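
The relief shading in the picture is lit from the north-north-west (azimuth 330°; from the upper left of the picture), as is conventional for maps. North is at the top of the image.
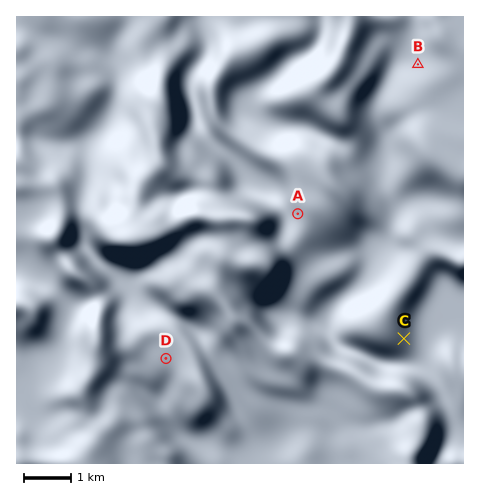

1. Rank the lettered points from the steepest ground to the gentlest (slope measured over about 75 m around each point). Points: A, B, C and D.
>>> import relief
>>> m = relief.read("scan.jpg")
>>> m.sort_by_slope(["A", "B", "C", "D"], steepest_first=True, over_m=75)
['C', 'A', 'B', 'D']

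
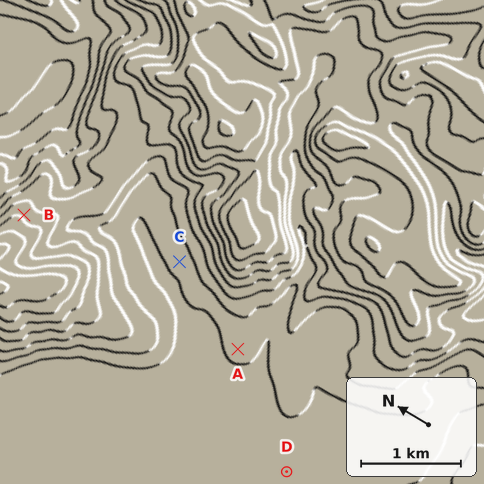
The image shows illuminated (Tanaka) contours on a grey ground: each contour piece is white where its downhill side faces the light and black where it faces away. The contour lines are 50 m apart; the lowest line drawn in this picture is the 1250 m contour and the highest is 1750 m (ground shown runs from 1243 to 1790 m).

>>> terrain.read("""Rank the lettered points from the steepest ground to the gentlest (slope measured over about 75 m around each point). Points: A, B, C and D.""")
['B', 'C', 'A', 'D']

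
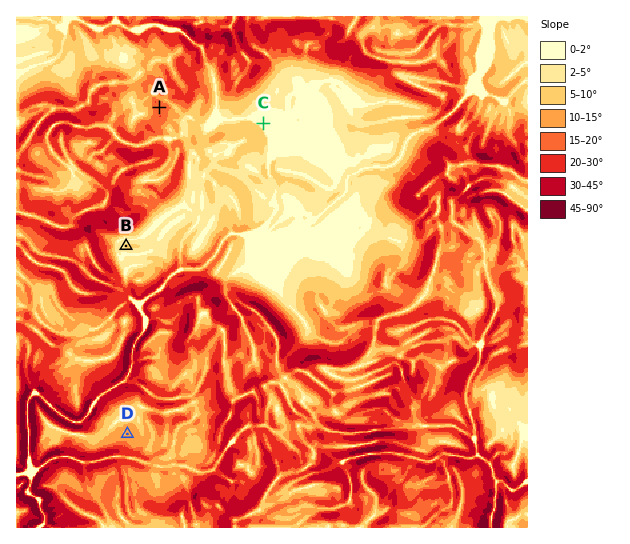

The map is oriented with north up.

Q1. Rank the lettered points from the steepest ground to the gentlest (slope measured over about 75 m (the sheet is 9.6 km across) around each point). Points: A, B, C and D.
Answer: A D B C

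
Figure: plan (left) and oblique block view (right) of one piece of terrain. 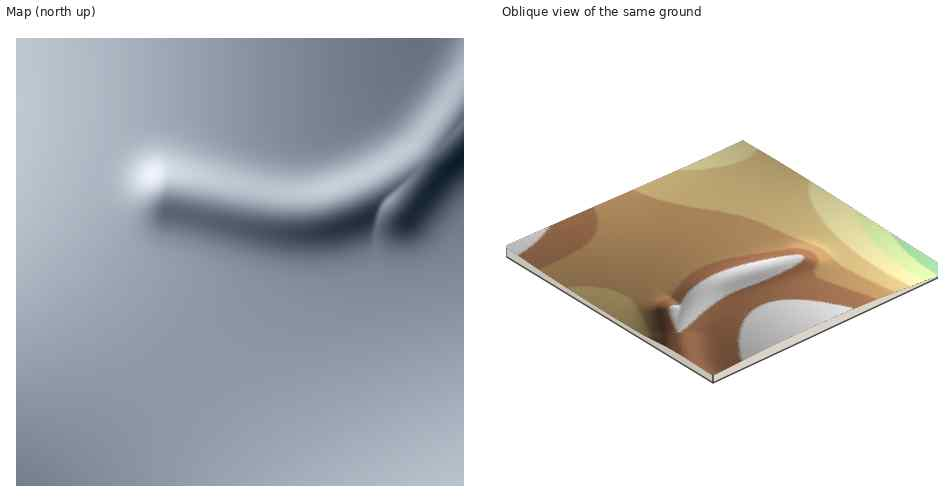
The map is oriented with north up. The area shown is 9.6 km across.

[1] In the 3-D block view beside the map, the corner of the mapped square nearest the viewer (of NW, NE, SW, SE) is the NE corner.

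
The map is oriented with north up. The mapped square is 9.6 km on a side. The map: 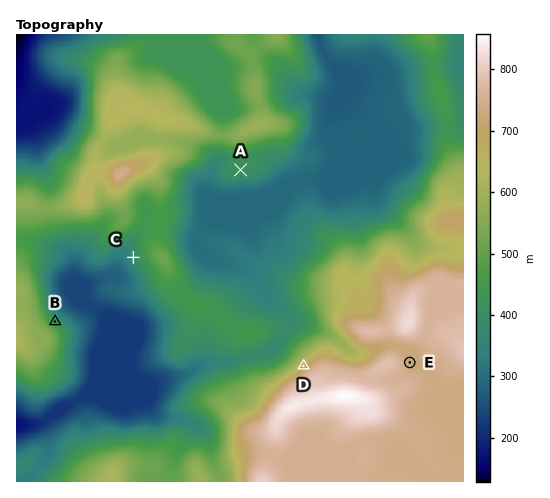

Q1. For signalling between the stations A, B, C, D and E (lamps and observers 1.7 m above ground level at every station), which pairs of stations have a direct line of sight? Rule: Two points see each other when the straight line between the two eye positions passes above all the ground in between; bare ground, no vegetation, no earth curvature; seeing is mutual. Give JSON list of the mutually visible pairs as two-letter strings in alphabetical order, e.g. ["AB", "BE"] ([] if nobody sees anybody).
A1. ["AD", "BC", "BD"]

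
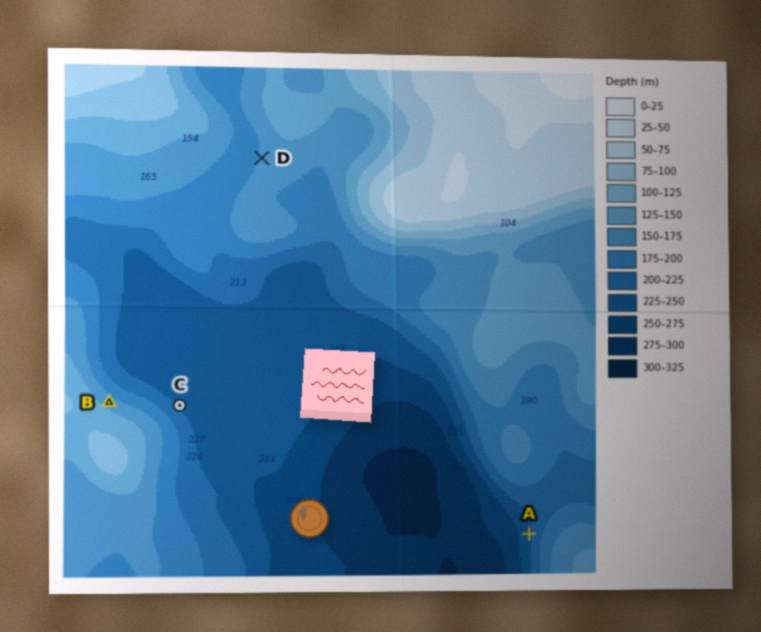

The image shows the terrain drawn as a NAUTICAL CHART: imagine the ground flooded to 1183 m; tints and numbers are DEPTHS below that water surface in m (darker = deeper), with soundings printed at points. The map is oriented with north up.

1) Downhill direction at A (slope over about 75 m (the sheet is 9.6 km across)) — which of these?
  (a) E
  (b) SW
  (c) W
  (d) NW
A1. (c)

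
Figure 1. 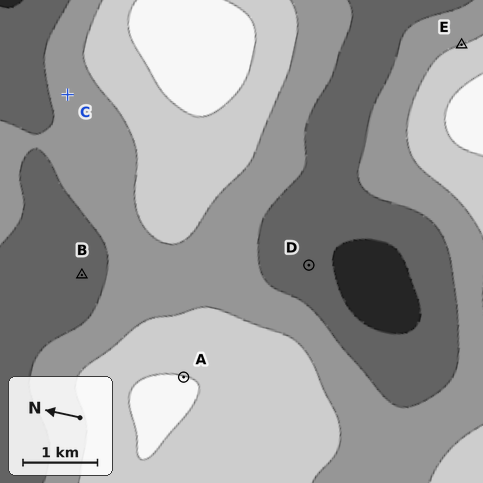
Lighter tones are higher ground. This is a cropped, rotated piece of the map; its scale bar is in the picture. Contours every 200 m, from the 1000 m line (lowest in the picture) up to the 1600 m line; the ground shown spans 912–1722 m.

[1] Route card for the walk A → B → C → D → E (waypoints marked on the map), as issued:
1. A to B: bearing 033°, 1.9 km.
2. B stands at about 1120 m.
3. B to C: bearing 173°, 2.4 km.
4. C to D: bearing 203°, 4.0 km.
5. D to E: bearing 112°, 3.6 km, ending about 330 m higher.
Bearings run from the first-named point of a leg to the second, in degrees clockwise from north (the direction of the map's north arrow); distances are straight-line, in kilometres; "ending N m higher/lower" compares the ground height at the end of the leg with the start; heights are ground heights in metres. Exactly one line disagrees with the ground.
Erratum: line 3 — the bearing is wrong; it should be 073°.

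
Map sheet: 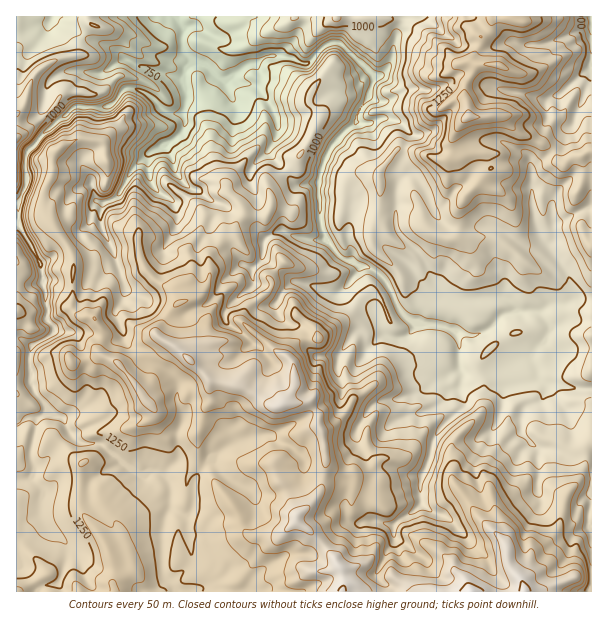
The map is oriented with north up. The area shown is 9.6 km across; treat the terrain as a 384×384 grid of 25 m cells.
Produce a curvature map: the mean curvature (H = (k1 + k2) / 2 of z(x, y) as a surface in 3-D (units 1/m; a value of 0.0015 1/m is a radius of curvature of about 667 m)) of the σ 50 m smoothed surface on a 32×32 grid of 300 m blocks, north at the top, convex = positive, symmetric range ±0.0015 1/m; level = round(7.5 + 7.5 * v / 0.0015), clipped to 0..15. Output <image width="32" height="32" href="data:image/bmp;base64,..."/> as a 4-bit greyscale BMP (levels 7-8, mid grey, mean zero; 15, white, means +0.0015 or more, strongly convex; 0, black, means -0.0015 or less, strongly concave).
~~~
<image width="32" height="32" href="data:image/bmp;base64,Qk12AgAAAAAAAHYAAAAoAAAAIAAAACAAAAABAAQAAAAAAAACAAATCwAAEwsAABAAAAAAAAAAAAAAABEREQAiIiIAMzMzAERERABVVVUAZmZmAHd3dwCIiIgAmZmZAKqqqgC7u7sAzMzMAN3d3QDu7u4A////AJhLe3dnd4ZoV6dap4xnt7VaZlmnd4d2SpurZlbHPIhoh2SZlneHiKRranOcgX6HV3Znt4d3d6irtkQoyAfsR5OGe3iIZnekjZV21SJsh1WkllqIiGhsZHapd5ka18ZX02haaFZohnanaZiWCrbEl3l4fbR3dnaaxm1XzXbFhWZoiYJphnmXVDl7Giiy02hpiVY5dpuEpVaCuYdVd29Jh2jEh2WNZadr28XURoZomHeKSIdj6GO6xnykXednZ2Z2ZUirnoY7lok/U3W1eFl3d3s499ZWy4pl2UVziJpqp3dnlgKlj2aWfEXuWGdWNmqXeuDu4mOlotQvdZaieamFZ3iQx4dCqpkrPSJqaYdmZoZ1sKpVfZu0prKMaA1lenaaadB8gsc4mELttgbVZ3lpp1kMxoLZS2jAkDGMhou5mHVdLZYf6maZqU1rapa1dVlXWxx9APcZlMXMGYaVlNZdN5QPhoWw9G13pAqWtllaqCdLDJWPBXusl3xWubU7lpsqxg31qjAnpoluwKma+5iVO4zwn87ZkcdMBfQllQLTKrgnnAMH9kOXOhesV2Xrr//GlsL58IHjl4aMp8CWddcyEmeXRS7KRpRme9qTGbhXLPllPdvhJ3VJUkEPQ1aY7PtrtIVYNrq2t5x2wCx1jApBJGaGidp0dWmIyq+6uITIu+uy"/>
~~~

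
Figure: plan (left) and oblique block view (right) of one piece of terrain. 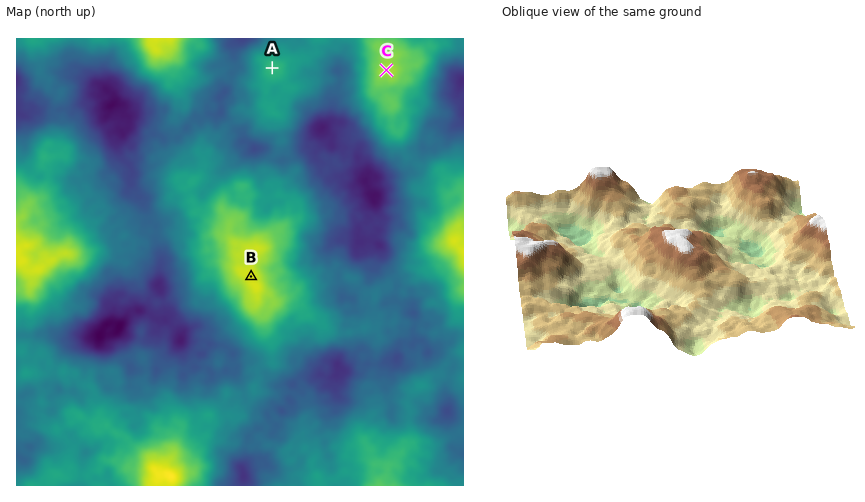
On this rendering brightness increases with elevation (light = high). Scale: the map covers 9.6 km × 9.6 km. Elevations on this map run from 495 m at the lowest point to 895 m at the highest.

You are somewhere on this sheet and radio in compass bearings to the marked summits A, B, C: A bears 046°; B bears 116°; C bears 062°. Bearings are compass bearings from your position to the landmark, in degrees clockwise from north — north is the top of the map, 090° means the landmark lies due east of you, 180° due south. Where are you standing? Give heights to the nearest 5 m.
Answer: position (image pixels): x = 121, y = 213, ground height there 640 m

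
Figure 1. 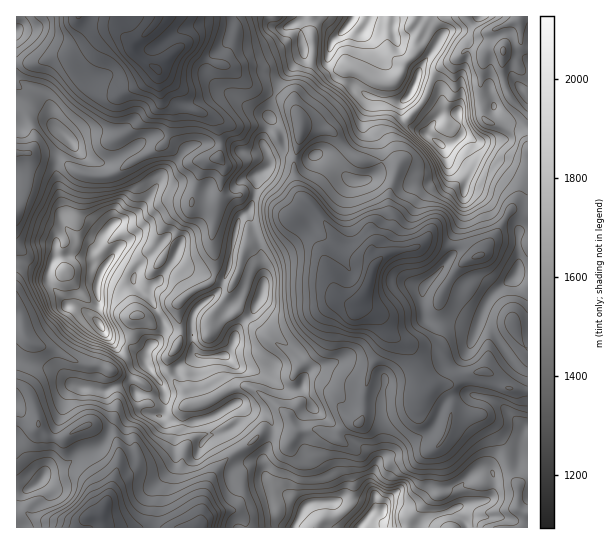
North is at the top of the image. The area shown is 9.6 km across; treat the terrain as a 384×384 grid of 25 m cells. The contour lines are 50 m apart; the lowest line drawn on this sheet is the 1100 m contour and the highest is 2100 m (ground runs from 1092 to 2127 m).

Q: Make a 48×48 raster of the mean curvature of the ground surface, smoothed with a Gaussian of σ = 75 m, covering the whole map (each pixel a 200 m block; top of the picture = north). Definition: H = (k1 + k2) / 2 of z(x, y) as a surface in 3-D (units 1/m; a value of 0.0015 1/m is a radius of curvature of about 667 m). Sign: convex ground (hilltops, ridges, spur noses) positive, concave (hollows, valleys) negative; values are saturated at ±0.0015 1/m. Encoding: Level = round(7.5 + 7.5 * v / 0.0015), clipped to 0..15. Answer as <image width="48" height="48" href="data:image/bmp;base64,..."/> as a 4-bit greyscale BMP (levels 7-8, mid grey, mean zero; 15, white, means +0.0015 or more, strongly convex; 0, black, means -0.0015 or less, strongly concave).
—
<image width="48" height="48" href="data:image/bmp;base64,Qk32BAAAAAAAAHYAAAAoAAAAMAAAADAAAAABAAQAAAAAAIAEAAATCwAAEwsAABAAAAAAAAAAAAAAABEREQAiIiIAMzMzAERERABVVVUAZmZmAHd3dwCIiIgAmZmZAKqqqgC7u7sAzMzMAN3d3QDu7u4A////AIdmU0ZXeIh3YUu1WHjmRUjZthioataruEaGVBM3iYmHYiZVWlTqZjKd9Set7IZ4U3Wd2lUFm6mXYmuVane//7RO+3libM7pR8yJ7Gcjm7mYY2uVmqqHd7Z/j9VmdmWZVZvpiGh1iJmZdUuFu5lmVXebFMeqi5SZNXnbaIh0hmeqpzeWnIhEaYdsVjN3V7vYWWirepqSdVeny1NZvFRXeJYruXIkVpu2eYd4SrzCc2iUbpcxbFKJl0SYraUxRomHeJRFE3ikcpmHOJulB5NoU2yGiXemNniHiGQrkQF3g3zL2mWqRrVUOYEHiGSLRmZ1i4U72CF1nf+mrftaunKL6kU4qEVsVmIo2qNauGahe0iREVz9tiZu1GpZuEZqhYefpWJpqs3zv1vVdzKZEpuaVHhIuFZXif7HIzRpz9uqwg9leIUgSsfLR2dWymZlVYZSJomZuWYAd/pJeGWrqpVrmGdm+nZohjI1rLqZYREDnvNLvKzpeLhKqrqGmHZ6aqVI2oZUI0RcbMYD/M+maGa5Z72oZmZ3W+cstVJFV4n9R/9A8Af5VGuoZ5rIRDNWadltZUV1eL/5R1ez8Rb4JZp1aJaXVXiZeKuHNlRWm9+hAh6T8kZphohUV1A1VHzph4yEJUN+/MliMI0R/Dhm+pdVVVRVRVq0eHylJVWM2S2FePYgT/WF/5ZnVFU1iGuiaGnIaEfeZG9ki6t2IIg2v4VnVYoiurzFSWarqXn6Ip6Tel53qE0mn6Z2VZ5w3MrNR7l5+5StI5v2OlOnmUuVjKaGRZuQfKd+0VdozWF+mai+VIOsdhjDnJeXR5hkAkM3+RAXu1esVZlc10h/hBfym3eGaJp0dSAWh2QlmXirh3qmjHatthbzyVVolViFabcDqnYiu1iZtWnOl6aGiDT4xiNqYphEl6sgbKiDujeMyZrNu2djJ0TP1AN3CNt0U4xxO6WlJmRs2GiuaJRkKGVo40ZQTLqpVoqnb/mXJ2NrtmZopql4SpRhx4UDqqqaaLiZneqHZ3R7pCITab6bebTs/JZamKzdlZh2yLd2d4Z7YCVTJr/GZpA577VqiLl5k2cn+Jl3dnRpN8u5UkiWMQBmXMRfuZMEdDEZ9npYhzFWj6VXukBM23T7r2ke6kN4hBFv92yWlLVK/oZVe8h6zreU3DwFhSnKgir/jN/rx7WfyJqql62ImUMSWLoEUknFNM/mO8IUe3arial3u0ZmURNor+UFZle4V2Kaj2BJpoeMmHVDfIJnVHmrrJInZkbdvMBJn4DcMnashTRUaJSnabu4V5RHZW3tuvsKjIHFDJzKY1iIhlJVaruER5Uket+kII8anILSnZZ4VYmct0BIvJZEmI12npY0dC91a6O0pCFHV4eshCI4zFE2hmzIvDNppyvjFbKjdlVVWIeoFMkSarl4h3jXbyV4d2HNQINweZl3iXeFJa2SBatndmXUP4apbJR/s4eUhMu5hndkdhe7dXpVe+ySTPrYfFZ7/YMXpbm6UYlmmVNpmGl1jp63dp54e1WHl0tTNA=="/>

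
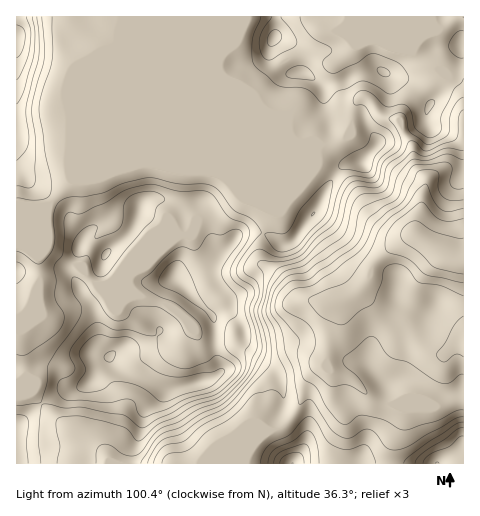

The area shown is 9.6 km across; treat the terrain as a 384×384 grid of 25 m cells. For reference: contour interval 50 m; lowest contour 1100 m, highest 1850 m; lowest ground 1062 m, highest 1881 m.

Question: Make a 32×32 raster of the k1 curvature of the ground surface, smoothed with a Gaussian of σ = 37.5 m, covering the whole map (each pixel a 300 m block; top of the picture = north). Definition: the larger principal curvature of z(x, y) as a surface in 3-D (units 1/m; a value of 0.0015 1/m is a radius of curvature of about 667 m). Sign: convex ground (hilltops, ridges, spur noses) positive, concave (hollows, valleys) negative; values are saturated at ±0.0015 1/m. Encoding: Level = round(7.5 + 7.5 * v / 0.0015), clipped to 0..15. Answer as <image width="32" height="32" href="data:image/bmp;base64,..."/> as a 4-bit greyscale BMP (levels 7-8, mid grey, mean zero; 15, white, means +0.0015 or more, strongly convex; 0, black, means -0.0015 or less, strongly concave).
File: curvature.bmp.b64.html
<image width="32" height="32" href="data:image/bmp;base64,Qk12AgAAAAAAAHYAAAAoAAAAIAAAACAAAAABAAQAAAAAAAACAAATCwAAEwsAABAAAAAAAAAAAAAAABEREQAiIiIAMzMzAERERABVVVUAZmZmAHd3dwCIiIgAmZmZAKqqqgC7u7sAzMzMAN3d3QDu7u4A////AKiHiXnZR4d4iu/omqmr3tm3iIiI22mXeIio+qmqd3m9uId3d616hnh4hsqGmoiIjcqIaIm+uYeYeKm7d6iHh3t6vJmoiNuIuXiMq4mXmHiZh5vsmJvP/+mHjJqJiambq5moi5qpmJz/2buHeJuZmGqZmbu5iXZ3y+qod4qpeId6eImrrcmIiMbciJmIiXiIiXh3i6iZuXjX+qmZh4mIiIiHd4uGmph7y+d4mIeIiImImJmbiJiHzIzKVod3iJmJqpeI2IeKvMet7naJeIiZm7q5i6qoic2IyW3HuIiHq6iHuJua6HedmMtmyriXiKqXeId52dyIiYmfqf/HiamIiHh4erqKt4iJjfuq+JqodmiJh4uKp9l4iLqod++5iod4qHiLmavKmqu2eHift3mbmLmbmHd6vdu8qHh4evdr6om7uYd3eImHeIiIh4jcr5iGm6l3iIiIh3iIiIh3nv5pi3q5eHiIiIiIiIiIiIif7a982Yh4iIiIiIiIiIiXfdu/69eIiIiIiIiIiIiImLuVzZfWd4iIiIiIiHiHeZipuby253eIiIiIiId3iGuqZ7mZy+eHeIiIiIiIh63ercvLl4rZh3iIiIiIipqpuGicyod66YiIiIiIh4iMuaqpeniKrPmIiIiIiHh3i+yXiIiHiIzpd4iIiIiIiHjYeIiIiIia"/>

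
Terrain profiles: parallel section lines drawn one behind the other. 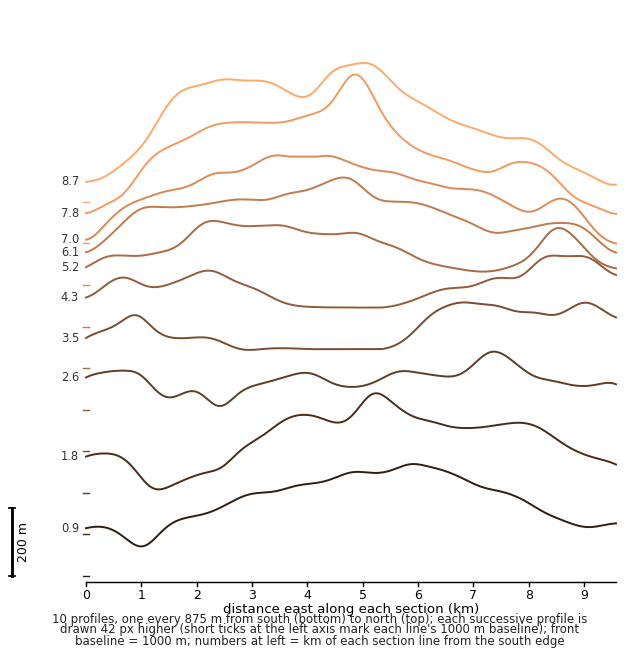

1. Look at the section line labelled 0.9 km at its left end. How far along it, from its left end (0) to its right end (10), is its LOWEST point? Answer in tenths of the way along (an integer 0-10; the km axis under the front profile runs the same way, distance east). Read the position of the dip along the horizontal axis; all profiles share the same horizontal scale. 1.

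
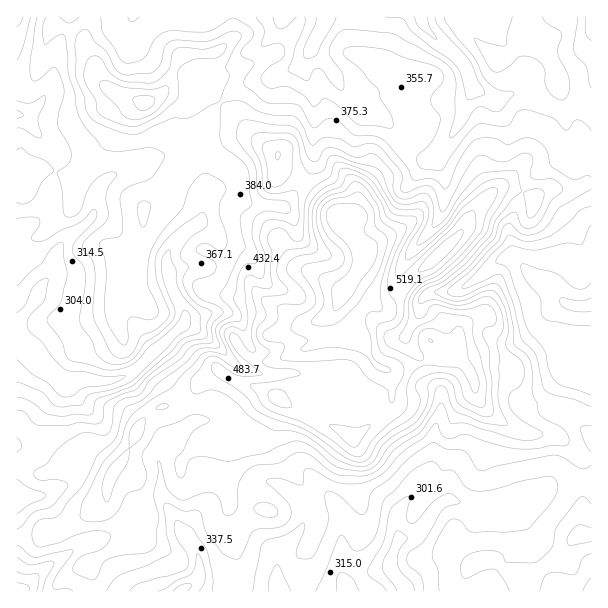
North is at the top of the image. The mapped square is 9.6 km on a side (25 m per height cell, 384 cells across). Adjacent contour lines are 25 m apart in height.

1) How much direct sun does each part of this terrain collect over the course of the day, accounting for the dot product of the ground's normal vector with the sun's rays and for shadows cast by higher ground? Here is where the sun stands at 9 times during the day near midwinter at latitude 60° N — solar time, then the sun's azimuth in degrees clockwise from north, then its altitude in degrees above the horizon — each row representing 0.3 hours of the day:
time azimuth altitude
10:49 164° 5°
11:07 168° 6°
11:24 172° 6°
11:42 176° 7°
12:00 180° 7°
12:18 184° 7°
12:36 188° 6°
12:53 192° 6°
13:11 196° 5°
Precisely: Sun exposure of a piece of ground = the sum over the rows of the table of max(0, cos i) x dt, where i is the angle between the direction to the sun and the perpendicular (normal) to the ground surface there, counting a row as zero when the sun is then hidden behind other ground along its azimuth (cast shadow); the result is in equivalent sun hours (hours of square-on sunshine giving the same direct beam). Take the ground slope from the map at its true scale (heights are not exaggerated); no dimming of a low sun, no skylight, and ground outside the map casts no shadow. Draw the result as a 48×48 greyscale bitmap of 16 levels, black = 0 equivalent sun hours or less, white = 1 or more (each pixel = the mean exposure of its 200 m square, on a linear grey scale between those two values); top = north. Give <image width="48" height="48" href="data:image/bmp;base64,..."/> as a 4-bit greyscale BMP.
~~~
<image width="48" height="48" href="data:image/bmp;base64,Qk32BAAAAAAAAHYAAAAoAAAAMAAAADAAAAABAAQAAAAAAIAEAAATCwAAEwsAABAAAAAAAAAAAAAAABEREQAiIiIAMzMzAERERABVVVUAZmZmAHd3dwCIiIgAmZmZAKqqqgC7u7sAzMzMAN3d3QDu7u4A////AIQ2d3ZniapRRVVVZVVFZCJmVFVmZVVmZ6kiZ2Z4iIulVVVWZmZnUySHVEVmUyR4dpykEkeImHZWZVVVVWZmZ2VWVTNVQyJXZpirYQNomFI3ZmVWRFZmZ4URNDERIzIkeVVWiGU0VDJodmaJhEZmZmZCE0MhEjNDVhI0aalkRkaGZVealkVWZlaHIkMzNEMiERABNWh1VEmGRVZmVVRGVVZXUREjREQyIhABE0VmQ3qXVUMhJWRWVWhUhTVlRERDI3dkETVmVXd2ZVMiR1WId4h0WHiHZVREM3d3YxNmVVZVZmZndVm83aiGRmZ3d2VVVUI0VSFFNFRWZnmZdorO/rmIZmZneIh3djMzNDAVZkNXd3mYiKvNuZqZeIdmeaqpY1QzIhAFh2RERERoms24abzLmZh4mqqXQ1MRAAEiVnZDM0VordpjNqzch4m8pjIhNTIAAAMwJ4dlVWis23MiM2mrpozaQREjVgEQABIQAkZ3ZniadEREREZmh4ulI0QzMQEQAAAAAAJXiJhTNEREVVVDV2dkRlIAABABEAAAAAI2iEIAATRFV4d3nJdEVmQgEhEmmZdAAAACUQJXd3ZmZ2RYvbUjVUMzNBNnd4ioEAAAAHUjeqmZlQATZ2QkMRJEREZ2VVd3YQAABVOZVFZohRAFczQjMQE0RGd2ZndViiAAAwNFZ4h0MlUxESNGdBI0RFRVRWZVeJIAAAICM0eXRapwARFXQiMiEXITNEVVVDNFMTVVIAFpd2RAAAASEjQxEWU0Q0RVQxWZdUUwATVXhjOEAAAAAjM2mWdDRERFUiZTIkMCaIUjd1JutAAAEiJXd2h0VVRFUzQSMiAVd0EBWHQX/6MAAkd2VmZ1Z2VEVVd2UxAzEQATV3cQW+1xE2dmZlaGRmUzWII0QyN1EAR4VGlgBKzLiKmHZTV5QBI0V5YRJFZTEDinMSWjADnLityoZWRIpAFFVXliRVQgAFd1VAA3EANnmaqHdphVeERVVVaHVTEAAjMzMxABEABIuGh3d2ZlVmVUNFVWQzRVRBAAAAAAAAAWiFaJiFVVRmMhEkZWVEWMpRAAAAAAAAABViFFVkVVRHYxEkZlVVVWdRAAAAAAAAAAAjAAE0RDNGd2QyNFVndlUwAAAAAAAAAAAUQSMzIjRFZ3dlNFZ4l0QwAAAAAAEAEQABMzQyE1VVZ4h3ZVVmUgARAAAAATMgAAARIzRANlVnmsuFZlREEAAAAAAAEzRCAAASMzQxQ0V5qa3YZ3VCAAABEAABMzNDEQEiI0MqczRVZ2eah3YxAAABEAATM0MzIAERJFQ2dUV4dBAVU0ZBEAABEAEjNEVUIVZEVlQ0Z2d1EAABQzNVMQABEBI0RFVUJ5h2VEREZ2VDEAABV2VEZjIRE0VEQzIhSGZlVTNDRmVCEAACV3iDE3UgJmUyIRABmFRVZTMzNWVBAAARAAFIcxNCIiEREQAHpTRWZlQiNWMSIhIgAAACRSFVIREREQBoUyNWQ0UyIzITRDIhAAAAEjE1MjMhARR1MyIzIiRA=="/>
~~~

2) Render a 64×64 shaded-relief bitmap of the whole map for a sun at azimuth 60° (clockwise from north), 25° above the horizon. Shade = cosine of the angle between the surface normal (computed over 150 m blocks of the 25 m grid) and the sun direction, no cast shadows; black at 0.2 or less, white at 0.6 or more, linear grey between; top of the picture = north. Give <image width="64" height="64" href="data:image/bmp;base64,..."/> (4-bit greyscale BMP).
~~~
<image width="64" height="64" href="data:image/bmp;base64,Qk12CAAAAAAAAHYAAAAoAAAAQAAAAEAAAAABAAQAAAAAAAAIAAATCwAAEwsAABAAAAAAAAAAAAAAABEREQAiIiIAMzMzAERERABVVVUAZmZmAHd3dwCIiIgAmZmZAKqqqgC7u7sAzMzMAN3d3QDu7u4A////AEM1d2Z5qZiImGVVZ4q7p1eZq5Z5zbY0ZniIh2aKqYeaVURmZoqpiIeIeGRXiruWaJmqhorMhEVmd4h3d5qod5pVZVVnmpiHiHeKc1eKupZoiap3m8lUVmd3iIiJmZd4qkRmZWiqh3eIiLxzV4q6l2eJqXeauFVnd3eJmZmZh3mpNGd3eJiHd4mr21NnirqXZ4qpd4q5dnd4iJmaqqmHeIhVd3iIh3d3m83HNGeKqYd3iap3iruXdniJmZqqmXZnd2Z4iHd2d3is3ZU1Z5qXd4iJqneKzJd2Z4mZmZmYdmeJZomHdmZ4iJvbdVV4mXZomYiqd4rLdohniZmZiIh3d5pnmYdmZ4mHndhWZniId4q6iKp3ist2iXeaqYiIiId3mniYdmdnmpittVd2eJiJrMqJuWeauoeJiJmIiIiIiHeJd3dmZmeamLx0aHd4mZq8qIqnZ5qpmHiYdmd4iIiIh4lVZmdmVpqZumV4h3iqqqmHmnVXiZmZd4hlZ4iIiIiHiVVnd3ZWiZm6ZomYeKqZh3mXREVniamHiHZniIiIiHd4Z4h3d1V5mrpmiYd4mYd3iXQiMkeaqYh3dmeIiIiHZniIiHiHZniryWeJh3eIdniYUxERWrupmHdmZ3d3d3dVeIiIiIiHd5q5d4h3d4d3iIZBABScy6mYdmZmd2ZmZlead4iIiJl1aamHd3iIiIiIdSABN6u6mIhlZ2ZmVVZ3ert4mZmZumNIuoh3iZmIh3dTACR5qqmImXV3VURWiaq8upqqqqu4U0ipiIiIiIdlVDEkeJmZmYirhWZDNYq7u8uYq7u6q5VEV5iIiIiHZUMzNXiZmYiZmrymQyJrzLu6qYi8zMupZVaIeJmYeHZUMjV5mZmYiIirzbYiJb7bqqqZq7vMy5d4ial3mYeHZUMzaamZmIiIeKzNxhJJ7sqru7vMu83KiKqZl2eId3dkRWeaqZmYiHd4rMylIlvuuazMu7u7zKh4iIh1V3dmdlaJqpmZmIiHZmesunMjfP2pvdy6qsy5ZWVUVnZWd3ZmjMl2Z3d3eHdVecyoZEWe/Jre3KmZy5ZEVURFeYZnZlfdY1VWZWd3dUes3JdVeb7crO7bqZipZUVmVEWLqGZWi8QXhVVWd3dlat3bhmiazd3e7tupmIZVVnZURqypdWi6MFpDVmd3d2ad7clViqvd3d7typmIZVVmdlNHqoiYiXICuCNnZnd3eL7bp1e7m9273+y6mZlVZndmRGiYeKqWMSi1NndmZniJvKiqmamby5v/66mZmWd3d2VFeZiJvKU0V1NFVnd2eJmpic7JibzKrv/bqqqqiHd3dUV4iIregiNDIjNomXVXmpib39id7KrP/9urupmqh3dlRXiInPxAJERDNpqYUzaaqrze28/rmd//yruXeLqGZ2VFaImt6BJndkNql2QyRpqrzLzKq7qJz/67uWV3qYdmZUVnib7WNol2RalDQzVoiavdqZd5qqms7bqXZniZmHZURWeKzsZHiHZXlSNFaJh3m964d4mZqqvcqHZ3iIiZdVRFZ4rOpVZndmhzJGial1WL3tlnmqq7u7qGd3d4iJl0REZ4ibyVVniHZ1I2iqhkNIve63Z5q7u6p2Z4d3iIiYVFZ4iIq6dmiZdlIki6YyI1m93tp2eru6uWRnd3iXeIh2Z4mHeaqYeJhlQjasggAli83d3KZoq7zaQ2eIiZd3d3d3d3Z5qpmIdmVEactQAUerzd3d2lWL3tgzeZmZl3d3eJhlVXmpmZdVZmaLySACaavv/c3tc2rNyESKqZmXeHd4qFVVeamZmGZ3d4qVEASKvP/+zO6TWKu6dYu5mIiJh3ipVWaJmZmod4h1VlQyNqu9///L3qVXiruGi6mYiJmHeKl2eJmZmZh3h1MkZmZomJ7//rrOplZ5u6mrqqmYmYd4mYeImYiJmIh3UhSJiIh2r//9y7ymVnm8y7q8uYiZmIiIiIiId4mZiHZBFJq7lljv/u7su4Zniru8u7ypiZmZh3iIeIh3iqmHdTEVnNyVff7N7tupdmeauqq7upmJmql3d4d3d3eJmHZkISat7Ye+2r7tupl2Z5qpmru6mIq6l2Z3d3d3d4mYdlQzWL79mcy6vtuYmpdnmqqau7qYm7l2ZmZmZnd3iZhmVVebzv2qvMvNuYiaqGeaupmqqpibp1Z2VVRFZ3iJmHZmirvN/amsy7qYiJqqh5qpiaqpiZh1Z3VDNEVniIiIdmiby7zdmb3KmHeJmquXmqh5qqmJpmZnZDNVVWeah4iHibzLq9yZvLh3eImaq6ibl4mpmJqmeHZkNEVWerupiZmavMury5rLh3d4iZqruql3iZh4mqeIhkIjRpq7u7qZmqq8uqvKmrl3d4iImavLhVeHd3iqpniGMSV73cuau6maq7u6q7mbp2d3iIiJrNkzV3d3iaulZ4YyR67ruoiqmImqu6qqqJqGZneIiZrO1hR4iIiJu6VXh0NYztqZdniHeJqqqZupmFVmeJmarO+jFYiIh4q7pVaXQ2neyohlaJiJvLqZrLqFRniaqqvO+0A3mYh3m7qlRodUe925h2aKupq8upm8ynVomqq7vO6kE2mYh3ibu7VFeGWc26mIeKu7mau7uqq6hmmqqqvN2UE2mZh3eau8xTRoh5u6qYiJqqqYm8zLqaunaJqqq92kI2iqh2eau7zUM2mZmqqpiJmZmZmbzMyom7lomqqrzGI1eaqGaKu6rN"/>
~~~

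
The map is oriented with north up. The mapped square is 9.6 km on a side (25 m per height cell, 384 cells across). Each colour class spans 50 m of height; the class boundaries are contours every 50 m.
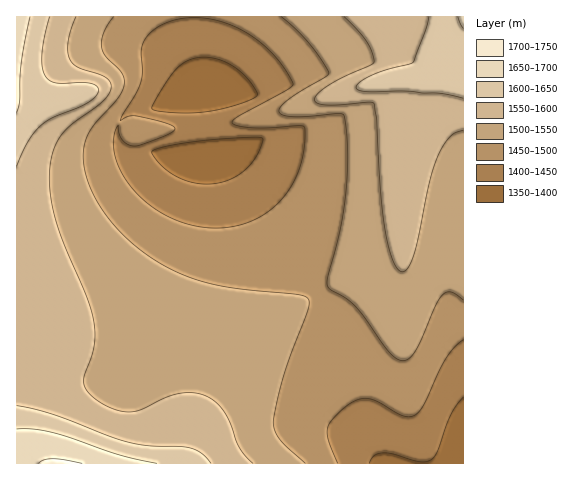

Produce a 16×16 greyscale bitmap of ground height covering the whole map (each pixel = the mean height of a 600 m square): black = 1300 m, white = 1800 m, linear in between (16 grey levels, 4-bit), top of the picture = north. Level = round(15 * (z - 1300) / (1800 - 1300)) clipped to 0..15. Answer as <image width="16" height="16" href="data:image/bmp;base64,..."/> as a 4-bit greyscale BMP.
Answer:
<image width="16" height="16" href="data:image/bmp;base64,Qk32AAAAAAAAAHYAAAAoAAAAEAAAABAAAAABAAQAAAAAAIAAAAATCwAAEwsAABAAAAAAAAAAAAAAABEREQAiIiIAMzMzAERERABVVVUAZmZmAHd3dwCIiIgAmZmZAKqqqgC7u7sAzMzMAN3d3QDu7u4A////AMy6qZh2VDMyqZiIiHZUREOIh3eHdlVVVIiHd3d2ZVZUiId3d2ZmZmWIh3dmZmZnZoh3dmZmZmd2iHdmVVZmeHeHdlVEVVZ4d4dlREREVniHh2VDMzRWeIeXZVQzNFZ4h6mFQzRWZniIqZdDIjRomaqodlMzRWd4mqh2VERWZ4ia"/>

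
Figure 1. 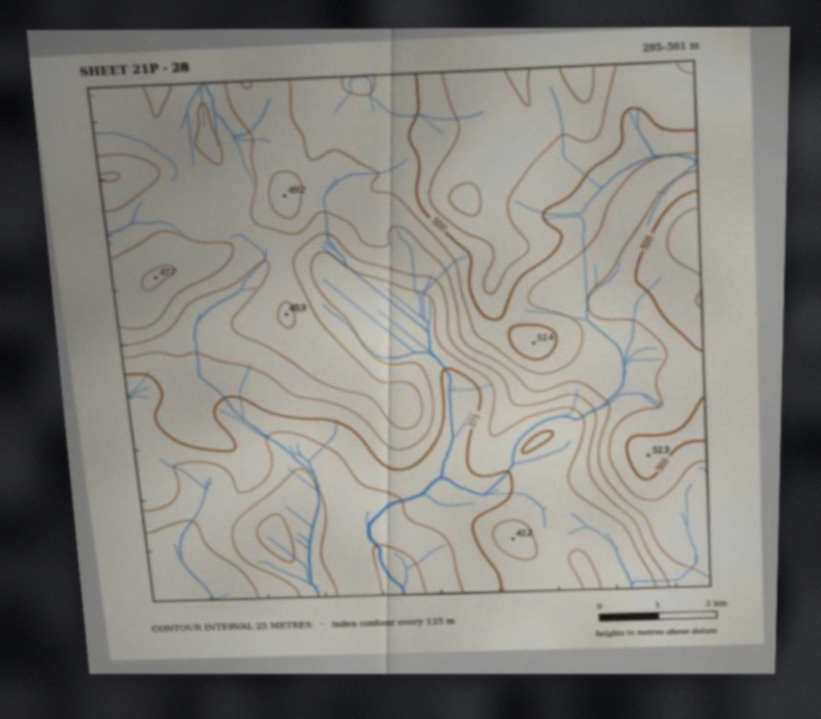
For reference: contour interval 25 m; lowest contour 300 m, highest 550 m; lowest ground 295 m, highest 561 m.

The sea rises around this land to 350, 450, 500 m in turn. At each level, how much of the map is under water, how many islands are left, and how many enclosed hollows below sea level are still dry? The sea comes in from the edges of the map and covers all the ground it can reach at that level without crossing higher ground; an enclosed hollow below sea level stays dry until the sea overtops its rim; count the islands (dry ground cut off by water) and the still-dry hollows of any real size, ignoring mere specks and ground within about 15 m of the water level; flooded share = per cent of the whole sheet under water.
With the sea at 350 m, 13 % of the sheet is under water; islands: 0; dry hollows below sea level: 0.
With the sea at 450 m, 58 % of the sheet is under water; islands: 0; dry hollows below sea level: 0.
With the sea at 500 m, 85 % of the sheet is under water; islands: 0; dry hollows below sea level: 0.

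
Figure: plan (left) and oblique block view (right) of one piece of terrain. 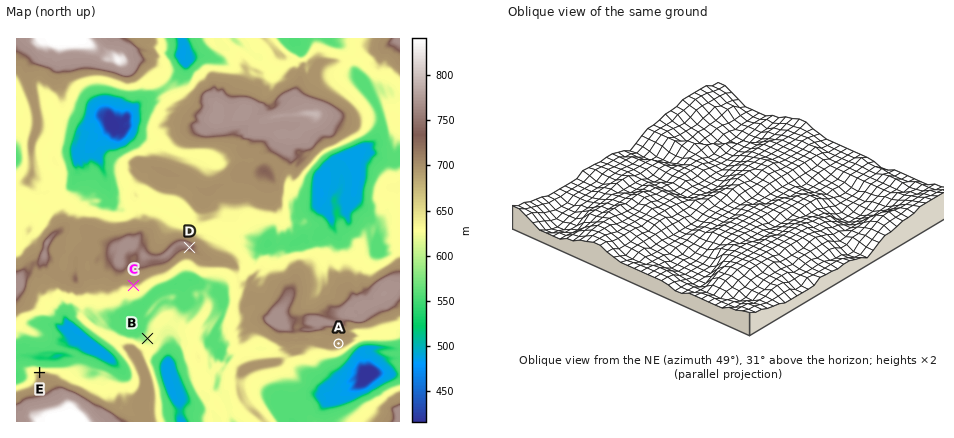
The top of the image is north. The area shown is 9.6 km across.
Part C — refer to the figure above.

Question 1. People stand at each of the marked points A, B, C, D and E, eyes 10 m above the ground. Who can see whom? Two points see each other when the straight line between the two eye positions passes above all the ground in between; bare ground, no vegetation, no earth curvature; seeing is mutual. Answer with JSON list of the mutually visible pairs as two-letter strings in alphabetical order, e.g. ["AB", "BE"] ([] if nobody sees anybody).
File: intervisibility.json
["BC", "BD", "CE", "DE"]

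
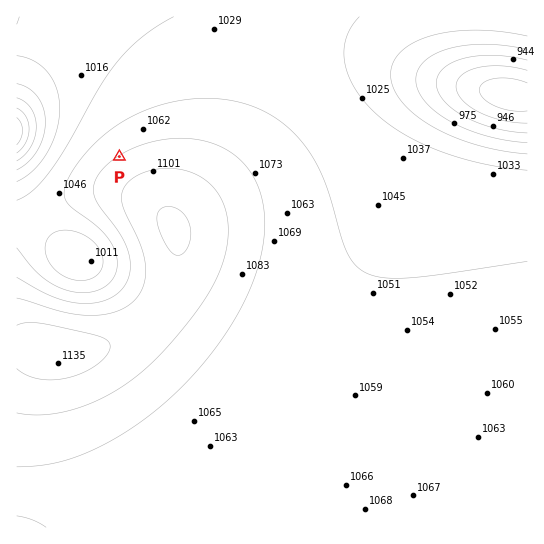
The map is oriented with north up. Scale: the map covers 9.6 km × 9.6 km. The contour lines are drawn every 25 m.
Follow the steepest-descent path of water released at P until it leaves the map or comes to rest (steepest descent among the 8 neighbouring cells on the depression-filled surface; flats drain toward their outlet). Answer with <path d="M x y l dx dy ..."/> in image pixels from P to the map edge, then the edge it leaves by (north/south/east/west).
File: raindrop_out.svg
<path d="M119 157l-41-42-47 0-5 6-9 5"/>
exit: west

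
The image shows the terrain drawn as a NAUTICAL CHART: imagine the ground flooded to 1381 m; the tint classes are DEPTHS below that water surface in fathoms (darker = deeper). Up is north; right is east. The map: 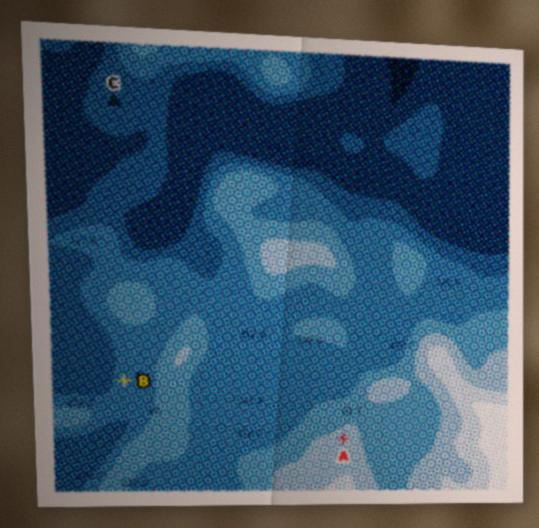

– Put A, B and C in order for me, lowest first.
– C B A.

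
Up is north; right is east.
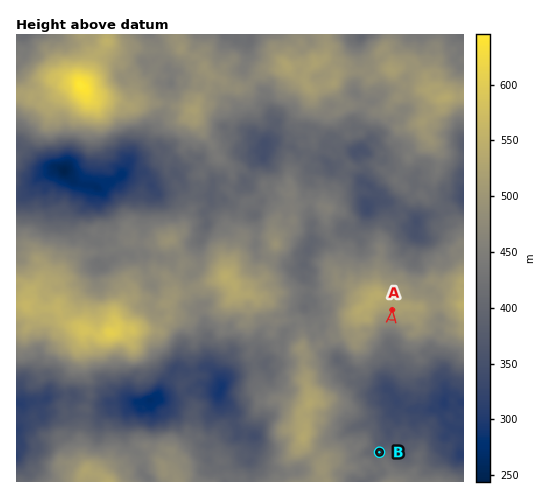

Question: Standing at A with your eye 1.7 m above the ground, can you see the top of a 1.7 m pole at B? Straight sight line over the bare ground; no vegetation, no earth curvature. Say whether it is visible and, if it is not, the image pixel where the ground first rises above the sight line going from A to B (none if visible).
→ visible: true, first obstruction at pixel None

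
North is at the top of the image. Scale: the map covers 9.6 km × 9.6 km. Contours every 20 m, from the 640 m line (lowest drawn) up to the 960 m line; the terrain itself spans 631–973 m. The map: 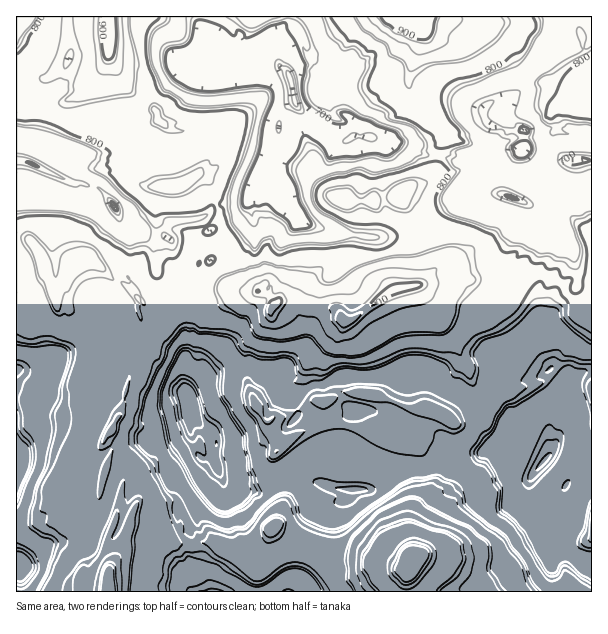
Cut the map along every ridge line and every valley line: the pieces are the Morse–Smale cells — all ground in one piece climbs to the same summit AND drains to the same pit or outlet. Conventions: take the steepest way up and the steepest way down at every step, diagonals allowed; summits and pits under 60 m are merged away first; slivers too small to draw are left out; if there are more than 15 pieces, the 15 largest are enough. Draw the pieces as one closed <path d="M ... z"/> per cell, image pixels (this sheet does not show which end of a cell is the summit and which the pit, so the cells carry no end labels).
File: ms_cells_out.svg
<path d="M252 366l-33 6-10 4-21 14 0 12 4 8-2 21 6 19 7 8 10-1 3 2 2 14 5 7 0 8-3 6-21 18-3 9-6 6 0 18 23-3 27 11 24-12 6-11 5-4 13 10 23 6 21 10 31 4 9 4 14 2 15 6 7-2 4-8 0-43 18-29-6-30-8-10-6-2 10-15 2-16 6-5 9 1 12 9 15-20-6-7-6 5-20-14-10-10-12-2-15 4-53 2-19 9-9 0-14 7-15 2-5-8-1-12-10 0z"/><path d="M21 236l-5 1 0 326 4 13 0 15 87 1 1-17 4-14 0-9-5-12-15-6-1-10 7-20 6-34 6-14 0-9-6-7 8-9 9-20 12-52 7-3 5-8-3-28-4-11 0-6-5-7 0-6-10-7-12-5-12-13-9-5-10 2-19 20-1 5-7 5-13-38-10-14z"/><path d="M591 370l-7 2-12 9-4 14 3 7-1 12-11 18-7 20-6 6-9-6-13-4-16-13 2-22-10-10-11-6-13-1-15-8-3 4 6 6-15 20-17-10-4 0-6 5-2 16-10 15 6 2 8 10 6 30-18 29 0 43-6 21 2 13 184-1z"/><path d="M294 103l-6 4-8 12-2 19-2 9-16 24-16 39-5 6-12 1-7 4 4 10-1 6 18 23 5 19 12 11 9 5 8 9 4-3 17-1 6-7 10-15 14-13 7-3 5 2 16 19 18 9 6 8 17-11 28-6 28-28 1-19-38-31-10-5-2-6 8-8 13-2 10-8 3-9 0-11-14-2-11-8-12-4-10 0-21-6-15 0-9 6-9-2-18-13z"/><path d="M225 241l-14 7 0 12-12 4-5 14 0 37-2 8 0 19-8 17-2 10 0 12 6 19 0-10 21-14 10-4 30-6 20 8 12-1-1 13 5 8 15-2 14-7 9 0 19-9 53-2 15-4 12 2 10 10 20 14 5-4-3-5 0-9 9-19-25-41-12-9-10-23-21 3-17 11-4-6-2 0 0-2-18-9-10-13-11-8-13 8-24 30-17 1-4 3-8-9-9-5-12-11-5-19z"/><path d="M200 246l-3 0-5 6-4 17-12 9-1 21-7 8-13-13-12 7-4-7-4-4-2 1 9 29 3 28-5 8-7 3-12 52-9 20-8 9 6 7 0 9-6 14-6 34-7 20 1 10 16 6 4 12-1 14 17-34 9 3 13 0 11-7 10 13 18 5 1-19 6-6 3-9 20-18 4-6 0-8-5-7-2-14-3-2-10 1-7-8-6-19 2-21-10-29 2-22 8-17 0-19 2-8 0-37 5-14 11-4 2-5-2-8-4 1z"/><path d="M198 16l-90 0 1 41 12 24 14 15 14 7 8 10 0 6 10 8 12 5 33-2 4 4 0 18-18 21 6 2 6 5 6 12 0 11 2 2 25-1 5-4 12-29 16-24 2-9 0-15 5-10 5-7 7-4-3-18-4-12-8-6-4-16-4-6-8 2-11 11-3 6-14 11-32 0-2-21 4-21-6-6z"/><path d="M444 268l-9 2-12 13-6 1-1 3 10 22 12 9 25 41-9 19 0 9 4 4 6-3 12 8 9 0 15 7 10 10-2 22 16 13 13 4 9 6 6-6 7-20 11-18 1-9-7-28-12-9-6-15 0-12-4-8 0-12-2-6-2-15 0-10 6-15-11-3-14 4-5 5-8 19-5 4-21-10-6-7-4-8-8-7z"/><path d="M108 54l0 6-10 18-14 14-28 14-39 0-1 34 26 2 14 4 2 7-8 17 1 4 24 10 5-2 18 5 16 17 9 20 26 11 16 1-1-5 7-9 21-2 14-4 11-12-1-12-6-12-10-6-24 13-21 0-5-5-12-24 0-15 2-8 17-15 0-7-8-10-14-7-14-15z"/><path d="M554 16l-144 1 10 10 1 14-9 22-3 23 5 10 13 12 6 9 0 6 7 3 6 8-1 6-7 7-1 9 18 6 10 0 6-2 6-9 5 0 10 6 12-3 8-4 7 0 5-4 2-14-2-2-15 2-9-5-6 0-7-4-5-13 10-8 11 0 4 2 4-6 15-14 4-9 14-12-6-13 16-24 2-8z"/><path d="M591 16l-36 0-1 10-16 24 6 13-14 12-4 9-15 14-4 6-4-2-11 0-10 8 6 14 21 8 15-2 2 2-3 17-27 30 3 12 7 5 28 9 32-9 26-1 0-88-14 1-4-3 6-15 12-13z"/><path d="M63 178l-10 16-37 3 0 39 14 4 6 6 12 27 4 18 2 1 6-5 1-5 19-20 10-2 9 5 12 13 24 12 8 11 12-7 13 13 7-8 1-21 12-9 5-20 4-3 9 2 5-2-3-13 12-14-3-13-17 12-29 4-7 9 1 5-16-1-26-11-9-20-16-17-18-5-5 2z"/><path d="M522 148l-10 2-12 6-20 1-15 5-10 0-18-6-4 20-10 8-13 2-8 8 2 6 10 5 38 31-1 19-13 12 18 3 6 2 8 7 4 8 6 7 21 10 5-4 8-19 5-5 14-4 12 2 13-22-2-10-20-14 6-10-1-5-10-8-25-9-7-5-3-11 2-4 8-8z"/><path d="M410 16l-122 0-2 8 5 0 9 5 4 7 3 14 4 4 15 0 11 11-8 5-6 0-1 4 15 36 17 12 2 14 12 0 21 6 10 0 12 4 11 8 13 2 3-9 7-7 1-6-6-8-7-3 0-6-6-9-13-12-5-10 3-23 9-22-1-14z"/><path d="M275 526l-5 4-6 11-24 12-27-11-21 2-2 2 0 17 15 19 1 8 3 2 199-1-2-12 2-13-7 2-15-6-14-2-9-4-31-4-21-10-23-6z"/>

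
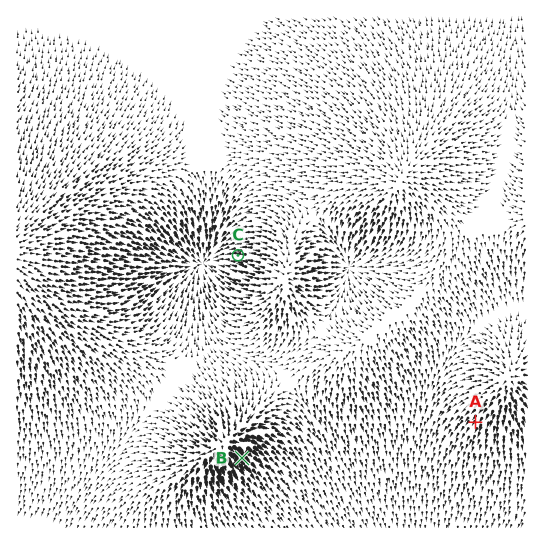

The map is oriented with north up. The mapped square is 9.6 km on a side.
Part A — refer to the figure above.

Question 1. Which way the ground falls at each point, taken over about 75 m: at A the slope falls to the SW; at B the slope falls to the SE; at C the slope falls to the W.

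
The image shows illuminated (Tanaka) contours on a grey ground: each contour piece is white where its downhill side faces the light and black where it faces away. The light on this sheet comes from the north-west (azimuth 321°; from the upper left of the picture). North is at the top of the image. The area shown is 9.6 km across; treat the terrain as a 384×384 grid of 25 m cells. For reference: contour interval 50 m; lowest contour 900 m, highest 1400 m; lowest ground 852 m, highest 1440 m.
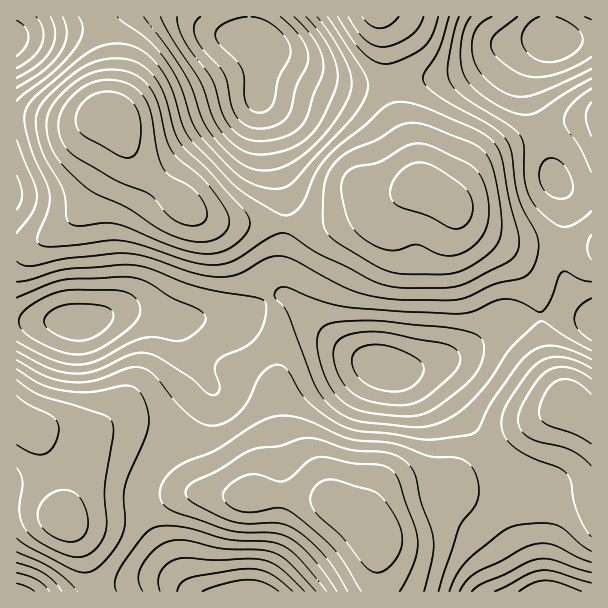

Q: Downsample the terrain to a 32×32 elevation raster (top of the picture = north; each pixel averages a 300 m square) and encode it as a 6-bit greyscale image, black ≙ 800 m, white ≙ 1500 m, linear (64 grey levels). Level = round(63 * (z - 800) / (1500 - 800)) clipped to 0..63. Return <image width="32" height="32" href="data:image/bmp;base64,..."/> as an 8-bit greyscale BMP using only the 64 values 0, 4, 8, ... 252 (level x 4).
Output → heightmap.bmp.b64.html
<image width="32" height="32" href="data:image/bmp;base64,Qk02CAAAAAAAADYEAAAoAAAAIAAAACAAAAABAAgAAAAAAAAEAAATCwAAEwsAAAABAAAAAAAAAAAAAAEBAQACAgIAAwMDAAQEBAAFBQUABgYGAAcHBwAICAgACQkJAAoKCgALCwsADAwMAA0NDQAODg4ADw8PABAQEAAREREAEhISABMTEwAUFBQAFRUVABYWFgAXFxcAGBgYABkZGQAaGhoAGxsbABwcHAAdHR0AHh4eAB8fHwAgICAAISEhACIiIgAjIyMAJCQkACUlJQAmJiYAJycnACgoKAApKSkAKioqACsrKwAsLCwALS0tAC4uLgAvLy8AMDAwADExMQAyMjIAMzMzADQ0NAA1NTUANjY2ADc3NwA4ODgAOTk5ADo6OgA7OzsAPDw8AD09PQA+Pj4APz8/AEBAQABBQUEAQkJCAENDQwBEREQARUVFAEZGRgBHR0cASEhIAElJSQBKSkoAS0tLAExMTABNTU0ATk5OAE9PTwBQUFAAUVFRAFJSUgBTU1MAVFRUAFVVVQBWVlYAV1dXAFhYWABZWVkAWlpaAFtbWwBcXFwAXV1dAF5eXgBfX18AYGBgAGFhYQBiYmIAY2NjAGRkZABlZWUAZmZmAGdnZwBoaGgAaWlpAGpqagBra2sAbGxsAG1tbQBubm4Ab29vAHBwcABxcXEAcnJyAHNzcwB0dHQAdXV1AHZ2dgB3d3cAeHh4AHl5eQB6enoAe3t7AHx8fAB9fX0Afn5+AH9/fwCAgIAAgYGBAIKCggCDg4MAhISEAIWFhQCGhoYAh4eHAIiIiACJiYkAioqKAIuLiwCMjIwAjY2NAI6OjgCPj48AkJCQAJGRkQCSkpIAk5OTAJSUlACVlZUAlpaWAJeXlwCYmJgAmZmZAJqamgCbm5sAnJycAJ2dnQCenp4An5+fAKCgoAChoaEAoqKiAKOjowCkpKQApaWlAKampgCnp6cAqKioAKmpqQCqqqoAq6urAKysrACtra0Arq6uAK+vrwCwsLAAsbGxALKysgCzs7MAtLS0ALW1tQC2trYAt7e3ALi4uAC5ubkAurq6ALu7uwC8vLwAvb29AL6+vgC/v78AwMDAAMHBwQDCwsIAw8PDAMTExADFxcUAxsbGAMfHxwDIyMgAycnJAMrKygDLy8sAzMzMAM3NzQDOzs4Az8/PANDQ0ADR0dEA0tLSANPT0wDU1NQA1dXVANbW1gDX19cA2NjYANnZ2QDa2toA29vbANzc3ADd3d0A3t7eAN/f3wDg4OAA4eHhAOLi4gDj4+MA5OTkAOXl5QDm5uYA5+fnAOjo6ADp6ekA6urqAOvr6wDs7OwA7e3tAO7u7gDv7+8A8PDwAPHx8QDy8vIA8/PzAPT09AD19fUA9vb2APf39wD4+PgA+fn5APr6+gD7+/sA/Pz8AP39/QD+/v4A////AExcdISIgHBgUERAODQ0QFh0kKy8wLSolHhgVEg4NDhEbHyMmJSEdGRYVFRUUFBccIiguMjIvKyYhHRsYFRQWGSMnKysoJCAcGhkaHBwcHiInLTE0NDEsJyMgHh0bGhwfKC0vLismIiAfHyEkJiYmKS0xMzU0MSsnJCIgHx8eICMqLi8uKyYjIiMmKCstLSwuMTM0NDMvKSYlJCIhISEiJSksLS0qJiMjJigqLS8vLi8yMzMyMS0oJiYkIiEiIyMmKSssKyonIyIkJygqLC0sLTAxMC8vKycmJiQhICIjJCYsLSwqKSglIiIjJCYpKiorLS0rKyooJSQkIiEiJCUmKS8vLCopKCYjIiIiIyUnJygpJyQjIiEfHyAgIiUoKistLy4sKikoJiQiIB8fISQlJSMgHBoZGRkaHB4iJistLzAtKyknJycmIyEeHBwfISIiHxoWExIRExYZHCAlKi4wLygkIiEiIyQhHhwbGx0gISAcFhEODA0PEhUZHSInLC4sIBwZGBodHx4cGhobHR8gHhkTDwsKCw0PEhYaHiMnKCUYFBEQEhYZGhgYGRobHR4cGBMPDQ0OEBESFRgbHiEgHBIPDQwNEBMVFRYXGBkbHBsYFRMSExQVFRYXGBkbHBoWEg8NDAwOERQVFhcYGRsbGxkZGRkaGhsbGxoZGRsbGRUWExEQEBESFRcYGRobGxsbGx0eHyEhISEhHx0cHBwaGBwaGBcXFxcYGx0fHx8dHBweICIkJigoKCclIiAfHBscISEgHx4dHh8iJSYmIyAfICIkJikrLCwsLConJCEdHB4iJCUlJCQlJyotLSsoJSMkJigqLS4uLS8vLiomIh4cHiAkJykpKSotMDIxLionJSUnKi0vMC8wMTIwKyUgHBocHSInKissLjAyMzEtKCUjIyYqLjAxMjM0MzErJB0ZGBkcIigsLjAyMjIyLigjIB8hJSouLzEzNTQyLyoiGhYWGB8lLC8yNDQzMS4pIh0bGx0iKC0uLzEzMS8tKCEZFhYZISkvMzU2NjMuKSMcFxUWGB0jKCorLi8tLComIBoXGBsjKzI2Nzg3MyskHRYRDxATFx0jJigqKyknJSEdGRkaHiQrMjY5OTcxKSEZEgwKCw8UGR4iJScmJCIfGxgXGBsfIScuMzc3NC8nHhcQCggKDhIWGyAjIyIgHBkVExIUGBwZHyYtMDEvKiMbFA4KBwkMEBUaICIiIB0ZFBEPDg8RFREXHiUoKiklHhYQDAgHBwsPFR0jJSQiHhgSDgwKCQoNDRMaICMkIx8ZEgwJBgYHCxEZISgpKCUgGRENCwgFBgkOExkfISEfGxUQDAkIBwoPFh4nLC0rKCMbExANCQcICw="/>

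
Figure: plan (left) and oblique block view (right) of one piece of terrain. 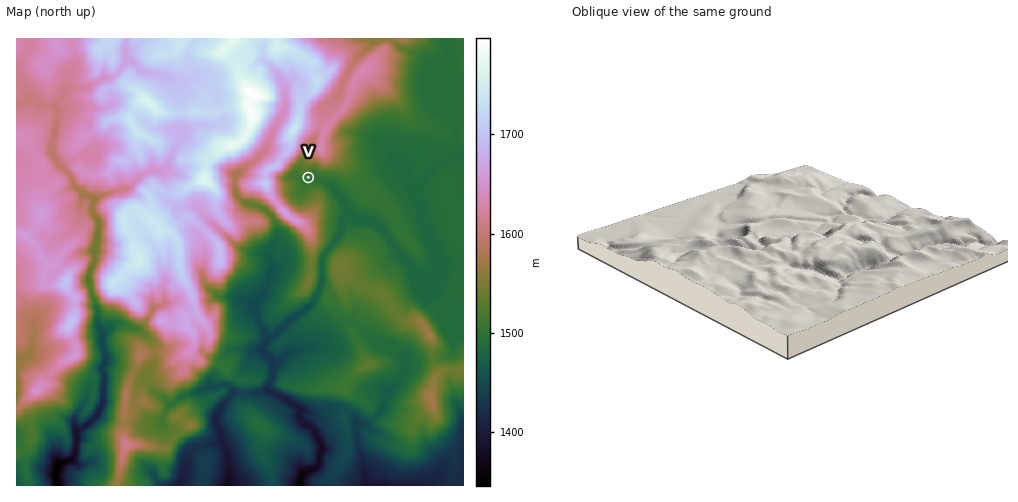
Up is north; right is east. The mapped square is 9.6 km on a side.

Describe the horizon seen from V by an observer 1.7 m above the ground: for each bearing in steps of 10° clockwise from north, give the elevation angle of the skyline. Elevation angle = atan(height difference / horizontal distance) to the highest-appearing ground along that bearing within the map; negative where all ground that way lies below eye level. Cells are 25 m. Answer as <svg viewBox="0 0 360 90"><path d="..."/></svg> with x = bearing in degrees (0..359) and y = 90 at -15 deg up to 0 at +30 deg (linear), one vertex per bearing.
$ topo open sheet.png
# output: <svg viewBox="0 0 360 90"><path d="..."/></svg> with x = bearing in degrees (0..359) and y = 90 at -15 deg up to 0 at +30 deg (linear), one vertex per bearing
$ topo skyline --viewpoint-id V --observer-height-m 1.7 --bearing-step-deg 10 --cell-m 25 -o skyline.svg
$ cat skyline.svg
<svg viewBox="0 0 360 90"><path d="M0 44l10-3 10-4 10 0 10 1 10 4 10 5 10 6 10 3 10 2 10 1 10 1 10 0 10-4 10-4 10-2 10 0 10-1 10-3 10-4 10-1 10-1 10-1 10 1 10 0 10-2 10-4 10 2 10-2 10-5 10 0 10 0 10 0 10 1 10 3 10 4"/></svg>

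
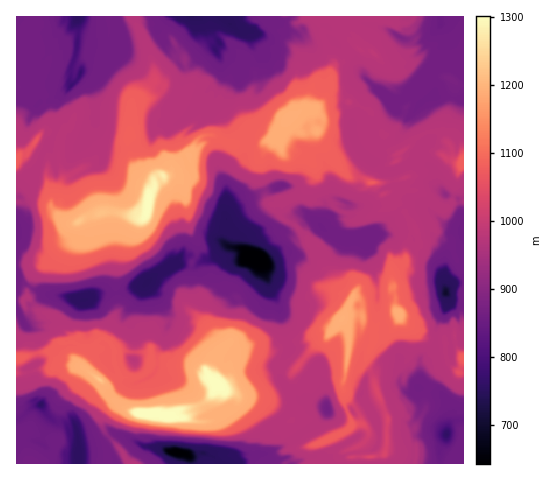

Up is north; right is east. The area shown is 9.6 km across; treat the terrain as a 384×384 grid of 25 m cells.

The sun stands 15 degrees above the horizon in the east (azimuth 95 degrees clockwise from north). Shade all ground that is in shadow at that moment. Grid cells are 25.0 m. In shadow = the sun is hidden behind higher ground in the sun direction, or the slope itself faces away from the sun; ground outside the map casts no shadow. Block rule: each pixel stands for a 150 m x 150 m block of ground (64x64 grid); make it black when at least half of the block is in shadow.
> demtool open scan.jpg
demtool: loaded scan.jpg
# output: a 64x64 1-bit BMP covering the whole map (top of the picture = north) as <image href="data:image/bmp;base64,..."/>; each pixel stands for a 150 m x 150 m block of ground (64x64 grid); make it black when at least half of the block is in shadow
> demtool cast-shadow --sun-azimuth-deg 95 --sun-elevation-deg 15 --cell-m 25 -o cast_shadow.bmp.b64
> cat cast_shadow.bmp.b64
<image width="64" height="64" href="data:image/bmp;base64,Qk0+AgAAAAAAAD4AAAAoAAAAQAAAAEAAAAABAAEAAAAAAAACAAATCwAAEwsAAAIAAAAAAAAA////AAAAAAAAZwBBgoAAAADmAMGMAAAAAOwAAATACAAA5AAAAOAIBgDYAAAAOAgGAPIAAAAGCAAA/4AAAA8IAAH/gAAADgAAG/gAAAAeAAAP+DAgABwAAA9wB3AAHCAGB2AD4AAcIBgAwAPgAB4AMjMAQ+ADHgAmPwDjgAE+AAcDAEOAAJ4ABzAAZ8AAxgAAGAAn4ADGAAADAAHwAfIAACAgAcAB+AAAYAAAwAf4DA2AHAaAB/wMB4A0DgAHfgwGgDgOAA8/BAeAOD4AHyMABwAAHAAfYBwHwAAOAB+AEAfAAAcAP4M4BuAAA4B/gDgE8AABgH/AeADwAACAfcB6APYAAAAbgDgA/gAAADuAHAD8AAAAMwAcAPwAAABsBgAA/AAAAZgOAAD5gIABsAAAAPnAwAPgAAAAcGDgAyAAAARwB+ACxwAAADCDYAMCwgAAEA8wAgAEAAIAH4ABgAAABgAMoAMAAAACAAwbBgwAAAPADAOAIAAAAGAOEsBwAAAAIA4DwDAAAAAADgAmOAAAwDAOAAcYAABgHA4AAHwAADgHBgAAPgAAAAHGAAAcAAAAAR8AAJ4AAAAAnQAAHwAAAABOIAAO4CAAAEcAAA4wAAAAgYAABgAAAADBgAwHAAAAAMGADAcAAAAAwYQMcAAAAABBgAAwQAAAAMOAAGFAAAAA4wAAwwAAAA=="/>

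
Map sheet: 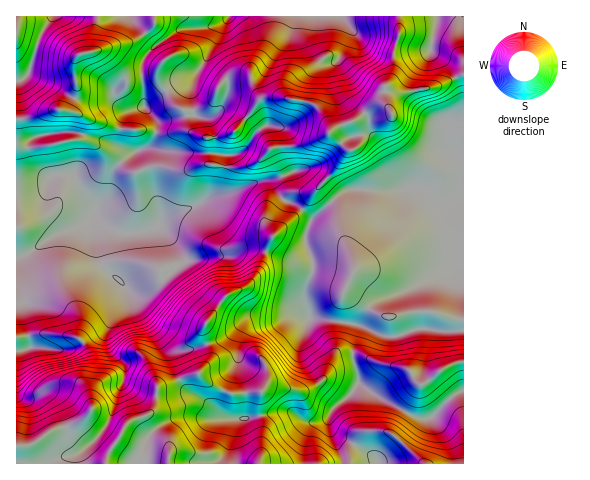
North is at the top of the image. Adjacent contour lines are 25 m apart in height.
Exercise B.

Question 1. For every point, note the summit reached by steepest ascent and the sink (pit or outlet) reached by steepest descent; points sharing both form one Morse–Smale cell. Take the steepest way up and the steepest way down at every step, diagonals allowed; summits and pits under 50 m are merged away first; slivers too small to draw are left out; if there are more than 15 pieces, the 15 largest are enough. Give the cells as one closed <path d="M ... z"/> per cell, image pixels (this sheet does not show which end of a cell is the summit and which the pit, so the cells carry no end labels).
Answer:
<path d="M153 148l-17 3-22 18-6 27-12 14-23-35-21 1-6 11-7 5-23 1 0 270 362 1-3-7-38-21-8-12 3-14 16-12 11-15-6-22 0-13 6-20-1-2 27 11 11 0 23-8 18 2 27-1 0-133-8 3-12 0-24-11-27 2-45-1-14 9-22 21-12-13-17-8-13-19-8 0-32 13-19 4 9-11 5-31-58-4z"/><path d="M398 16l-169 0-6 9-14 29 0 8 17 16 2 5 0 8-8 19-10 8-23-3-22 6-8-1-1 14-5 11-3 2 19 4 58 4-5 31-9 11 19-4 32-13 8 0 13 19 17 8 12 13 22-21 14-9 45 1 27-2 24 11 12 0 7-3 1-122-3-1-26 13-40 7-7 8 1 6-4-6 0-15 7-10 2-9 0-19 5-11z"/><path d="M228 16l-131 0-4 20 0 14-12 3-7 7 3 32-6 14-4 4-12-1-22 9-17 1 0 73 23 0 7-5 6-11 21-1 23 35 12-14 6-27 22-18 14-4 6-13 1-12-13-16-2-25 0-18 2-6 10-11 27-17 35-4 8-3z"/><path d="M362 326l-4 3-5 19 0 13 6 22 19 15 38 19 14 1 19-19 15-9-1-59-44-2-23 8-11 0z"/><path d="M360 384l-12 14-16 12-2 4 0 13 7 9 38 21 4 7 85-1-1-73-14 9-17 18-13 1-41-20z"/><path d="M224 22l-17 6-26 1-27 17-10 11-2 6 2 43 13 14 8 1 22-6 23 3 10-8 8-19 0-8-2-5-17-16 0-8z"/><path d="M96 16l-44 1-13 21-11 37-12 7 1 37 16-1 22-9 12 1 4-4 6-14-3-32 7-7 12-3z"/><path d="M463 16l-64 1 0 21-5 11 0 19-2 9-7 10 0 15 3 5 2-10 5-3 40-7 29-13z"/><path d="M52 16l-36 1 1 64 11-6 11-37z"/>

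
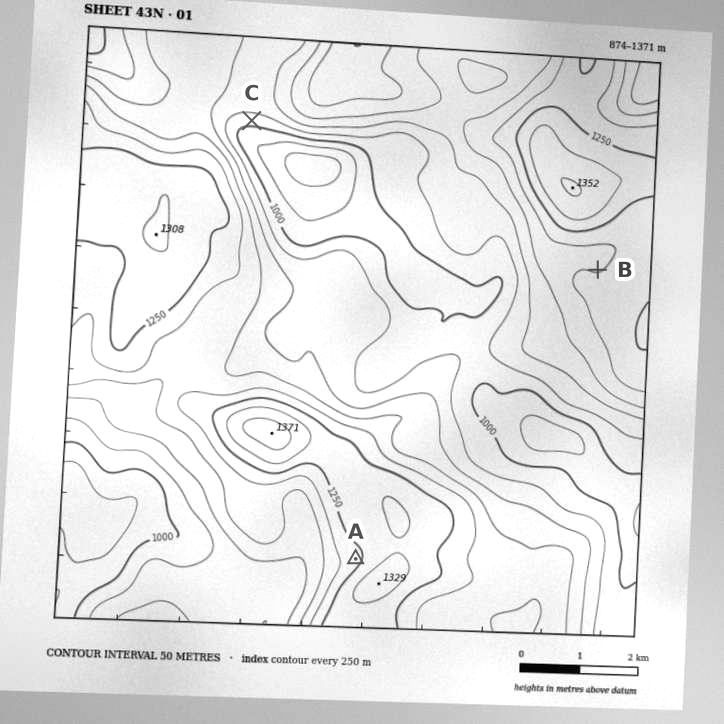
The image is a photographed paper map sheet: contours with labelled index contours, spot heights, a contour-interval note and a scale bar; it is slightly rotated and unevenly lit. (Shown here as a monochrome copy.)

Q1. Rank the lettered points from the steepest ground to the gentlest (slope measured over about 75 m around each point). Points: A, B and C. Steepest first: C A B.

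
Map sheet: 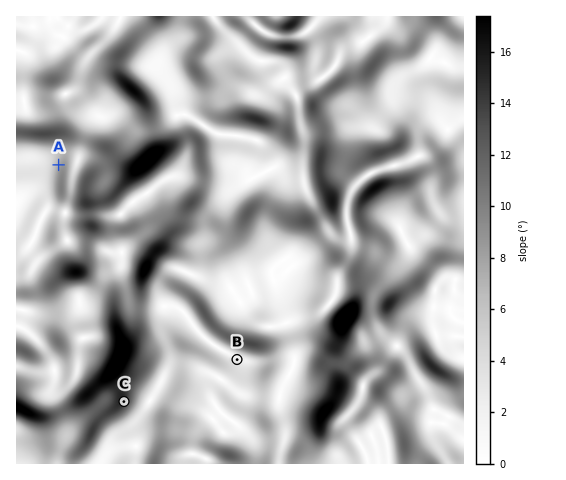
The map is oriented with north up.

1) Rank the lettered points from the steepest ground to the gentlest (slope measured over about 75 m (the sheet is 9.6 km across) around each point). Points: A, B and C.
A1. C A B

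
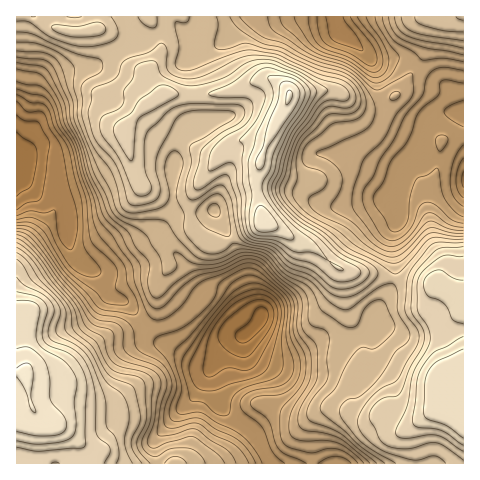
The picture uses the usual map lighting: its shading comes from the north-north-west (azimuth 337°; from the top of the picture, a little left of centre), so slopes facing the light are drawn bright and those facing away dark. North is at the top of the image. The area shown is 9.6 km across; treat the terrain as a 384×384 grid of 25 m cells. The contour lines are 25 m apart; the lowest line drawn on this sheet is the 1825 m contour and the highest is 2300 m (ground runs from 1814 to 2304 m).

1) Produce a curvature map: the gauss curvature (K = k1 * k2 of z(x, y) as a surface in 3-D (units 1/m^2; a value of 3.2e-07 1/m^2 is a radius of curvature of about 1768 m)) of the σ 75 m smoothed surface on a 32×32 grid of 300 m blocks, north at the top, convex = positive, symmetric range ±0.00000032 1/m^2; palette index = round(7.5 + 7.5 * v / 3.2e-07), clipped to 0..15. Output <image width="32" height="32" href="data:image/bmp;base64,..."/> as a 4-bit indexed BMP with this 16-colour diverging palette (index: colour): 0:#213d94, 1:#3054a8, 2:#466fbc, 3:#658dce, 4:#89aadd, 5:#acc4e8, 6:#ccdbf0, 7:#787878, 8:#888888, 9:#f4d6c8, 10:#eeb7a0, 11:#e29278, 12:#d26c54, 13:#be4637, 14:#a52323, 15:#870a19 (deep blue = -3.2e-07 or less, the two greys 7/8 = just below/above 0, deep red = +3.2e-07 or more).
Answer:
<image width="32" height="32" href="data:image/bmp;base64,Qk12AgAAAAAAAHYAAAAoAAAAIAAAACAAAAABAAQAAAAAAAACAAATCwAAEwsAABAAAAAAAAAAlD0hAKhUMAC8b0YAzo1lAN2qiQDoxKwA8NvMAHh4eACIiIgAyNb0AKC37gB4kuIAVGzSADdGvgAjI6UAGQqHAIaId4ZneXiIhVd3iYd2eIeIh2eHbneHeHeJh3eYqHmXeJl3hodHqIZ5eHdlh3dnZ4iId4iZinaVd2eId3l3eXd3h3d4dnhndqpmiYh4h3d3d3iHZ4iWaHZ4eIZ3iHaIh4h4mGeZl5l3h4mGd4h4iYeIeZiYh1WHd4d4h4eHh3iHZYiFeIh2d3iHVXZ3d3ikd3ald3hneHeoiGa3d3iXtXeJh2aHRXeHmH3omHd5h4eHnLl5qqeHeYiP9kZmeXeHh2Z3ZWZ6l4hmZoRYd3dniYd2eZiIeIhnWJeJd5vGM3uIqYmXiHZ3SajceXZnl0R3h4d3V3eId4mwBzd3eXeoeZVVbId3Z4eXcJ80aGd4vIZoJEmGaGd3aJevpomHd3pzemdnh3uYZ0rYZWqYh3iIZnd4d4dnm2WYd2CNiId4h3dniHdpiHeIiGaFhViHeHh3d4iId4d3i4d2jIeYd3eIeHeIi4d3d3dnl3ZY2Xd3h3h3eHh5iYh3eIhXd5eIeId3iHl3qHhneImLh4d3l2d3h3d4l3eIeHh4iWd5iIpkaIh3d3d4d3e2V4d5f6A/kHt3d4h3Z4d2WId3eT6EfIVmaJd4dmd3iXuXd3qnd3d/ZmaHh4d3d4d3h3hmZ3iWa1Zmh3eZiIZ3Z3iHWXZoqoh4iIdlmHmXd3eIdnd4d3Z3epd4"/>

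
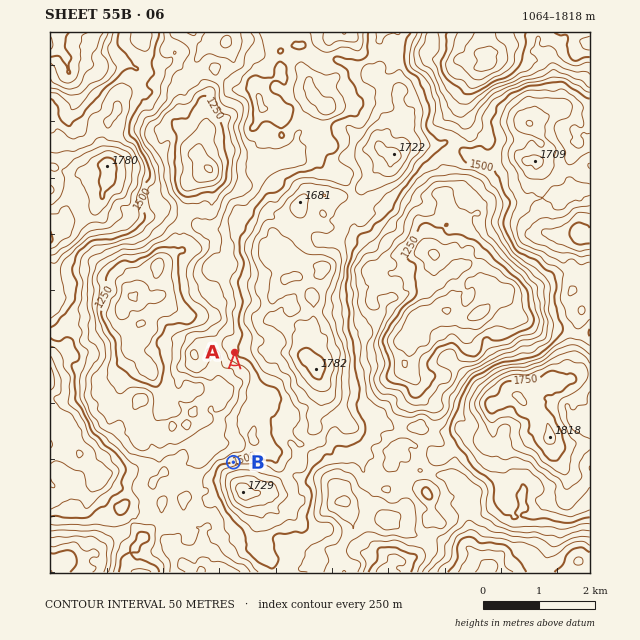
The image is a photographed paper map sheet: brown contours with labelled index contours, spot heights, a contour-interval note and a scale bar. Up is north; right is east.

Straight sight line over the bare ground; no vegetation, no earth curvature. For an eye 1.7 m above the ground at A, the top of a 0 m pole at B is visible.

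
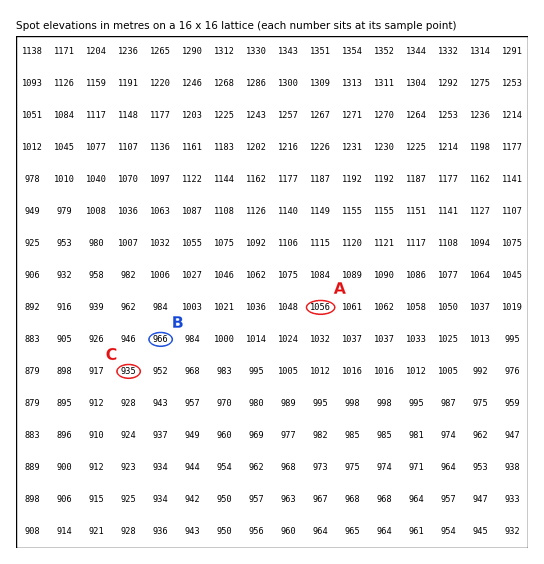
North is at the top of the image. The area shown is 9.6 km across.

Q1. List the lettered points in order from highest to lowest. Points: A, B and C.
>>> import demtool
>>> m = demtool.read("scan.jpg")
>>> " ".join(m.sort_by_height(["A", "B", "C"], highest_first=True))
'A B C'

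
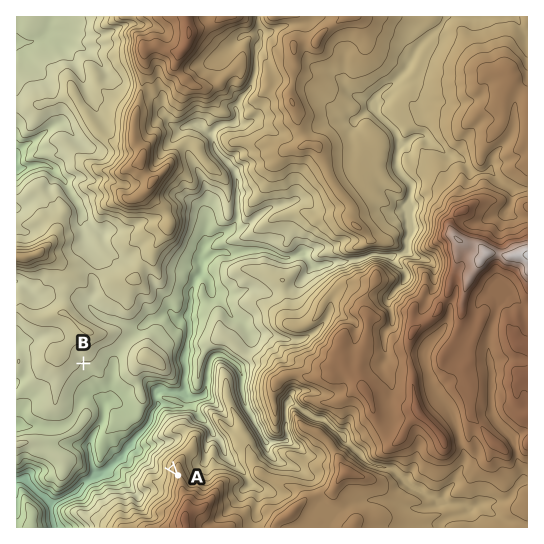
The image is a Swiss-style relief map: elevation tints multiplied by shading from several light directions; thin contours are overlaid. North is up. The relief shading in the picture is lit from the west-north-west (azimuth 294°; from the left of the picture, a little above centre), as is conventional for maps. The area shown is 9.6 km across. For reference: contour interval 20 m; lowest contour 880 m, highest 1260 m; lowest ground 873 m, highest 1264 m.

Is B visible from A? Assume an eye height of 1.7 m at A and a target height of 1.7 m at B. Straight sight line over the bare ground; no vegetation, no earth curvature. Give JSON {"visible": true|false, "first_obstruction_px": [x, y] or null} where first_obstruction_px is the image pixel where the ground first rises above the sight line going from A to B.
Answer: {"visible": true, "first_obstruction_px": null}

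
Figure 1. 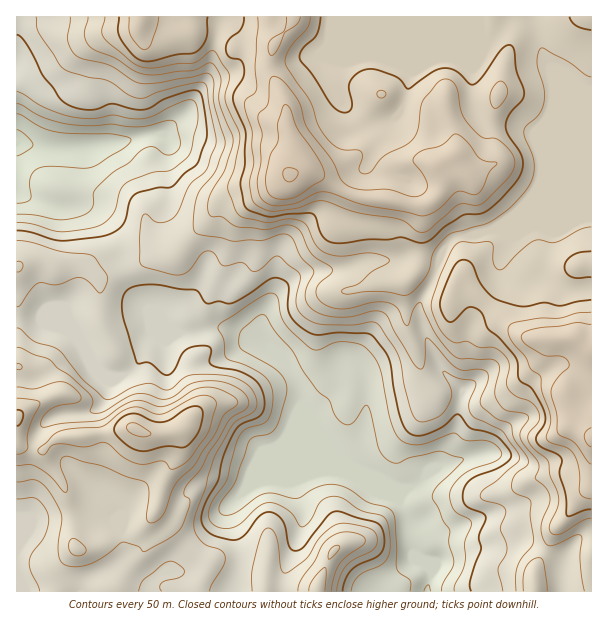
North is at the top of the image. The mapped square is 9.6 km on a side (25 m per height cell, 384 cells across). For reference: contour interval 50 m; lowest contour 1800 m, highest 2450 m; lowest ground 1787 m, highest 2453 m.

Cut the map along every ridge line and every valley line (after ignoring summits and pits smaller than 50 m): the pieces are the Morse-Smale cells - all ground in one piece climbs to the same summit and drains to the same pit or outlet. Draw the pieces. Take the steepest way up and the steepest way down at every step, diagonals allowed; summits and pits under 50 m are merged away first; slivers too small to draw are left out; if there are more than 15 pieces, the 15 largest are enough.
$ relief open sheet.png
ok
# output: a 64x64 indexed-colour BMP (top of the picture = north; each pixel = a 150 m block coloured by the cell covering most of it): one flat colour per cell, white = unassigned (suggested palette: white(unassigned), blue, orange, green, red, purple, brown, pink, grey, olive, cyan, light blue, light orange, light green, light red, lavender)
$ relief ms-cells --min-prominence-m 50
<image width="64" height="64" href="data:image/bmp;base64,Qk12CAAAAAAAAHYAAAAoAAAAQAAAAEAAAAABAAQAAAAAAAAIAAATCwAAEwsAABAAAAAAAAAA////ALR3HwAOf/8ALKAsACgn1gC9Z5QAS1aMAMJ34wB/f38AIr28AM++FwDox64AeLv/AIrfmACWmP8A1bDFAFVVVVVVVVVVVVUzM3d3d3d3d3d3cAAAzMzMzMzMAA//VVVVVVVVVVVVVVMzd3d3d3d3d3d3AADMzMzMzMAAD/9VVVVVVVVVVVVVUzM3d3d3d3d3d3dwAMzMzMzMzAAP/1VVVVVVVVVVVVVTMzd3d3d3d3d3d3cETMzMzMzMAA//VVVVVVVVVVVVVTMzN3d3d3d3d3d3d0REzMzMzMzO7/9VVVVVVVVVVVVTMzM3d3d3d3d3d3d3RERERERMxE7u/wVVVVVVVVVVVTMzM3d3d3d3d3d3d3dERERERERERO7vBVVVVVVVVVVTMzMzd3d3d3d3d3d3dERERERERERE7u4FVVVVVVVVVTMzMzN3d3d3d3d3d3d0RERERERERERO7gBVVVVVVVVVMzMzM3d3d3d3d3d3d3RERERERERERETuAFVVVVVVVVUzMzMzN3d3d3d3d3d3JERERERERERERE4AVVVVVVVVVTMzMzMzd3d3d3d3d3IiRERERERERERERABVVVVVVVVVUzMzMzM3d3d3d3dyIiIkREREREREREREAFVVVVVVVVVTMzMzMzMzMzMzMyIiIiJEREREREREREQAVVVVVVVVVVUzMzMzMzMzMzMyIiIiIiRERERERERERABVVVVVVVVVVTMzMzMzMzMzMyIiIiIiIkRERERERERE3TNVVVVVVVVVMzMzMzMzMzMyIiIiIiIiRERERERERETdMzMzNVVVU1UzMzMzMzMzMyIiIiIiIiIkRERERERERN3TMzMzMzMzMzMzMzMzMzMyIiIiIiIiIiREREREREQA3d0zMzMzMzMzMzMzMzMzMyIiIiIiIiIiJERERERERADd3TMzMzMzMzMzMzMzMzMzIiIiIiIiIiIkREREREREAN3dMzMzMzMzMzMzMzMzMzMiIiIiIiIiIiREREREREAA3d0zMzMzMzMzMzMzMzMzMiIiIiIiIiIiJERERERERAAN0zMzMzMzMzMzMzMzMzMyIiIiIiIiIiJERERERERERDMzMzM6qqMzMzMzMzMzMzIiIiIiIiIiJEREREREREREMzMzMzqqqjMzMzMzMzMzIiIiIiIiIiIkREREREREREQzMzMzqqqqMzMzMzMzMzIiIiIiIiIiIkRERERERERERDMzMzqqqqozMzMzMzMyIiIiIiIiIiIiRERERERERERIMzMzqqqqqqMzMzMzMiIiIiIiIiIiIiREREREREiIiIgzMzqqqqqqqqIiIiIiIiIiIiIiIiIiJERERERIiIiIiKqqqqqqqqqqIiIiIiIiIiIiIiIiIiIkRERERIiIiIiIqqqqqqqqqqIiIiIiIiIiIiIiIiIiIiRERERIiIiIiIiqqqqqqqqqIiIiIiIiIiIiIiIiIiIiJERERIiIiIiIiKqqqqqqqqIiIiIiIiIiIiIiIiIiIiIiRERIiIiIiIiIqqqqqqqqIiIiIiIiIiIiIiIiIiIiIiJERIiIiIiIiIiqqqqqu7oiIiIiIiIiIiIiIiIiIiIiIiiIiIiIiIiIiLqqu7u7uxEiIiIiIiIiIiIiIiIiIiIhGIiIiIiIiIiIu7u7u7u7ERESIiIiIiIiIiIiIiIiIiEYiIiIiIiIiIi7u7u7u7sRERESIiIiIiIiIiIiIiIiIRGIiIiIiIiIiLu7u7u7sRERERIiIiIiIiIiIiIiIiIhERiIiIiIiIiIu7u7u7uxERERERIiIiIiIiIiIiIiIiERERERmZiJiIi7u7u7uxERERERESIiIiIiIiIiIiIiIREREREZmZmZiLu7u7uxERERERERIiIiIiIiIiIiIiIhERERERGZmZmZuxERERERERERERESIiIiIiIiIiIiERERERERERmZmZkRERERERERERERERERIiIiIiIREREREREREREREZmZmREREREREREREREREREREiIiIRERERERERERERERmZmZEREREREREREREREREREREiEREREREREREREREREZmZkRERERERERERERERERERERERERERERERERERERERmZmRERERERERERERERERERERERERERERERERERERERmZmZERZmZmERERERERERERERERERERERERERERERERGZmZlmZmZmZmZmEREREREREREREREREREREREREREREZmZmWZmZmZmZmZmYRERERERERERERERERERERERERERGZmZZmZmZmZmZmZmEREREREREREREREREREREREREREZmZlmZmZmZmZmZmZhERERERERERERERERERERERERERGZmWZmZmZmZmZmZmYREREREREREREREREREREREREREZmZZmZmZmZmZmZmZhERERERERERERERERERERERERERmZlmZmZmZmZmZmZmYRERERERERERERERERERERERERGZmWZmZmZmZmZmZmZhEREREREREREREREREREREREREZmZZmZmZmZmZmZmZmYREREREREREREREREREREREREZmZlmZmZmZmZmZmZmZhERERERERERERERERERERERERmZmWZmZmZmZmZmZmZmERERERERERERERERERERERERmZmZZmZmZmZmZmZmZmYRERERERERERERERERERERERGZmZlmZmZmZmZmZmZmZhEREREREREREREREREREREREZmZmWZmZmZmZmZmZmZmYRERERERERERERERERERERERmZmZ"/>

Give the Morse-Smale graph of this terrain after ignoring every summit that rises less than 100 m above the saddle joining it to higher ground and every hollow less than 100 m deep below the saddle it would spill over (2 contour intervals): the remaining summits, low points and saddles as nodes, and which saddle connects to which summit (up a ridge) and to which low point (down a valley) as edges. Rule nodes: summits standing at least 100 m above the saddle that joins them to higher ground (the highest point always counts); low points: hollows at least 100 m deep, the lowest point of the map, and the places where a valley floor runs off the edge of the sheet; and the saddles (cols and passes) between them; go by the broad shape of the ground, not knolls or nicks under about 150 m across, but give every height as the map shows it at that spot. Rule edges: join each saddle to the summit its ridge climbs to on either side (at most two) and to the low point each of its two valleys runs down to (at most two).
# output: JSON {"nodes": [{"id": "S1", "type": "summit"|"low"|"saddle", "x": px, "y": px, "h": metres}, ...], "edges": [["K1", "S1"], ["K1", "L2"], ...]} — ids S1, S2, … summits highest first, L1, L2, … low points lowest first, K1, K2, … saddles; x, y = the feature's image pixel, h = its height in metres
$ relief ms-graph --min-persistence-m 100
{"nodes": [
{"id": "S1", "type": "summit", "x": 290, "y": 174, "h": 2453},
{"id": "S2", "type": "summit", "x": 591, "y": 438, "h": 2412},
{"id": "S3", "type": "summit", "x": 141, "y": 17, "h": 2339},
{"id": "S4", "type": "summit", "x": 135, "y": 429, "h": 2309},
{"id": "S5", "type": "summit", "x": 317, "y": 590, "h": 2172},
{"id": "L1", "type": "low", "x": 18, "y": 143, "h": 1787},
{"id": "L2", "type": "low", "x": 426, "y": 591, "h": 1846},
{"id": "K1", "type": "saddle", "x": 219, "y": 17, "h": 2231},
{"id": "K2", "type": "saddle", "x": 465, "y": 236, "h": 2193},
{"id": "K3", "type": "saddle", "x": 435, "y": 270, "h": 2185},
{"id": "K4", "type": "saddle", "x": 123, "y": 270, "h": 2040},
{"id": "K5", "type": "saddle", "x": 239, "y": 561, "h": 2028},
{"id": "K6", "type": "saddle", "x": 350, "y": 468, "h": 1878}],
"edges": [["K1", "S1"], ["K1", "S3"], ["K1", "L1"], ["K2", "S1"], ["K2", "S2"], ["K2", "L1"], ["K3", "S1"], ["K3", "S2"], ["K3", "L1"], ["K3", "L2"], ["K4", "S1"], ["K4", "S4"], ["K4", "L1"], ["K4", "L2"], ["K5", "S4"], ["K5", "S5"], ["K5", "L2"], ["K6", "S1"], ["K6", "S5"], ["K6", "L2"]]}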